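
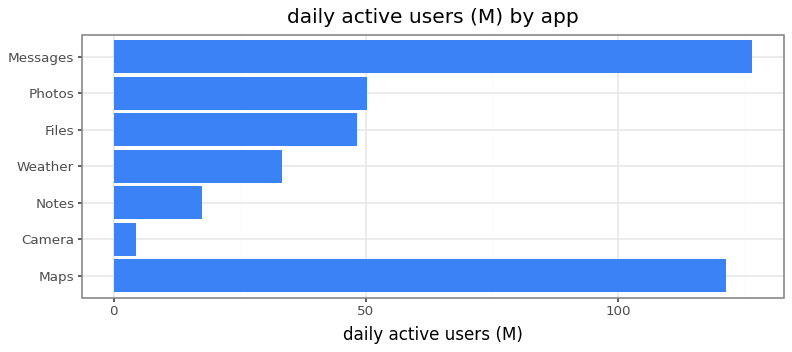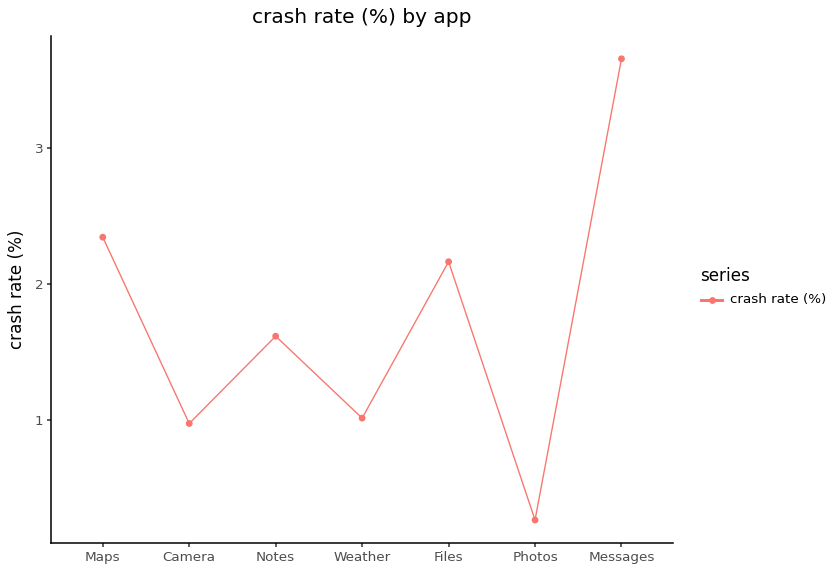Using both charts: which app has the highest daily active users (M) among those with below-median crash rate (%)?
Photos

Chart 2 median crash rate (%) ≈ 1.5; below-median apps: Camera, Weather, Photos. Among those, Photos has the highest daily active users (M) (≈ 60).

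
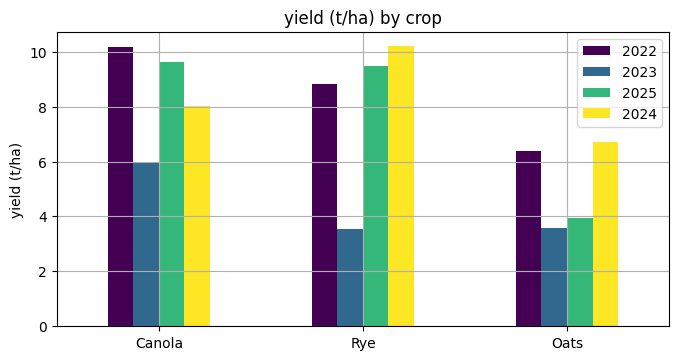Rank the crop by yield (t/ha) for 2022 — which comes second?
Top 3 for 2022: Canola ≈ 10, Rye ≈ 9, Oats ≈ 6.

Rye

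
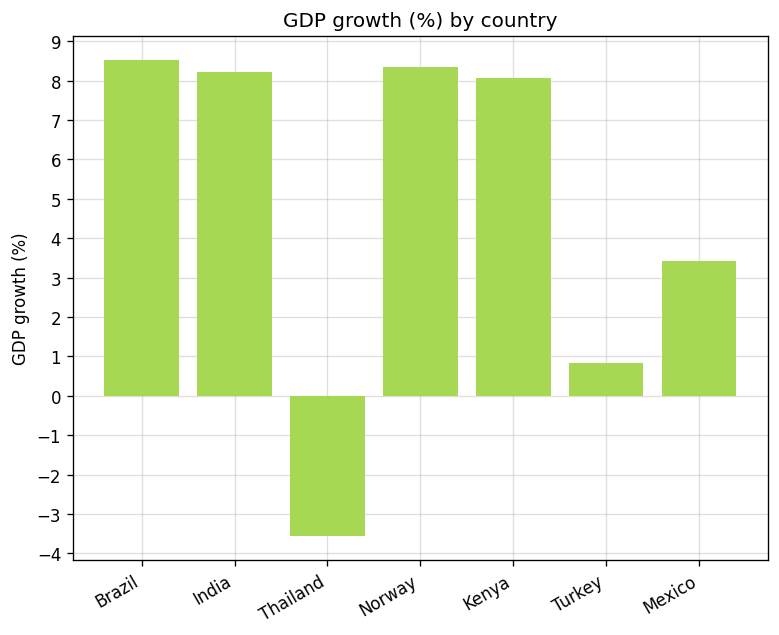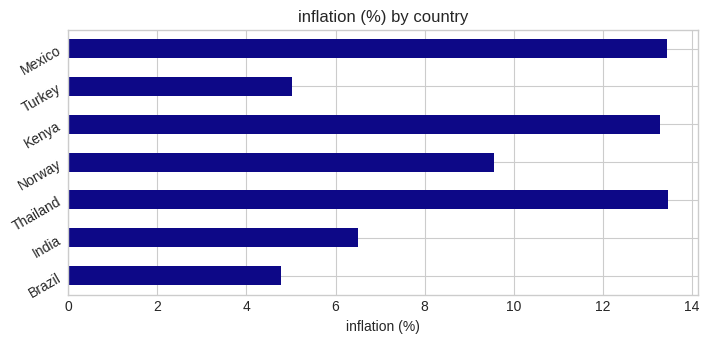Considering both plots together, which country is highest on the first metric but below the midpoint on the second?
Brazil

Chart 2 median inflation (%) ≈ 10; below-median countries: Brazil, India, Turkey. Among those, Brazil has the highest GDP growth (%) (≈ 9).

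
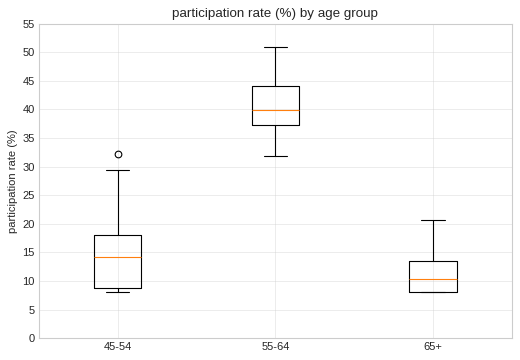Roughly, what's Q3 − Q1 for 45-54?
Q3 ≈ 20, Q1 ≈ 10; IQR ≈ 10.

≈ 10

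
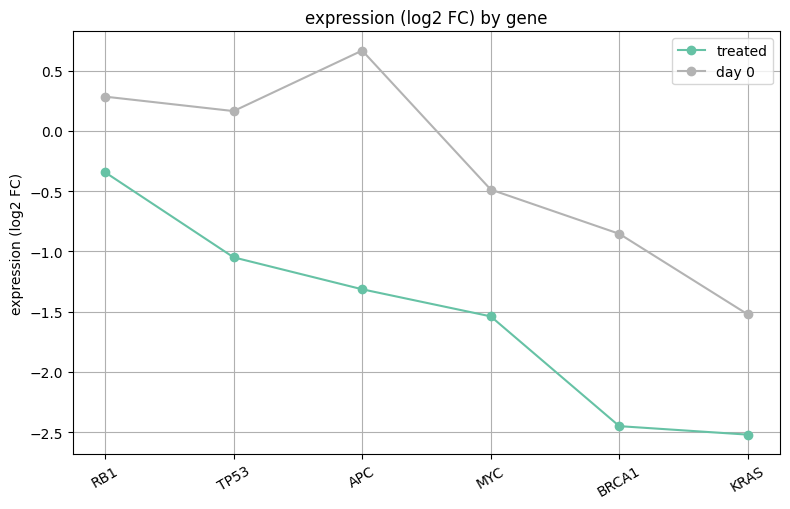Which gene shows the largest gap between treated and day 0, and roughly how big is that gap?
APC: treated ≈ -1.5, day 0 ≈ 0.5 → gap ≈ 2.0. Next-largest (BRCA1) is only ≈ 1.5.

APC, ≈ 2.0 log2 FC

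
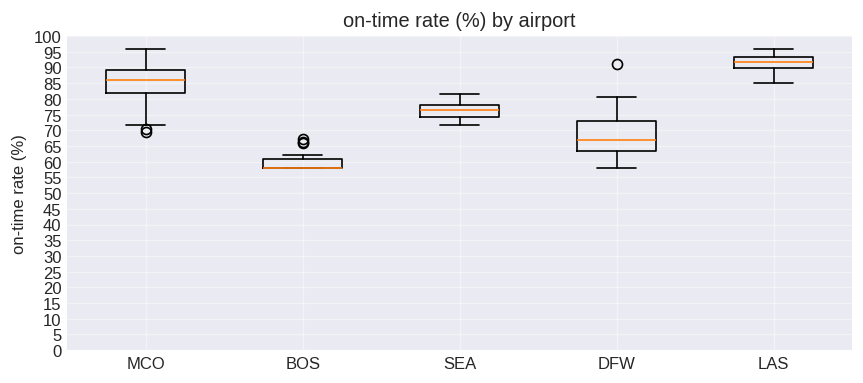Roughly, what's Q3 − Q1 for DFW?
≈ 10

Q3 ≈ 75, Q1 ≈ 65; IQR ≈ 10.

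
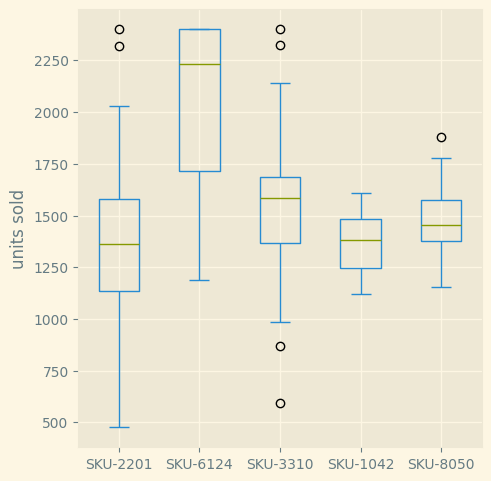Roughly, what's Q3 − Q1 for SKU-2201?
≈ 500

Q3 ≈ 1600, Q1 ≈ 1100; IQR ≈ 500.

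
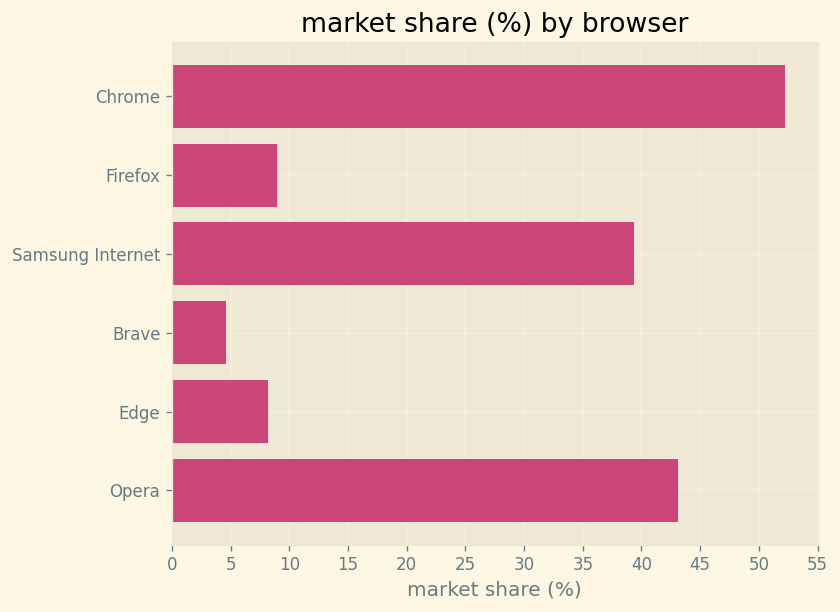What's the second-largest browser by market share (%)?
Top 3: Chrome ≈ 50, Opera ≈ 45, Samsung Internet ≈ 40.

Opera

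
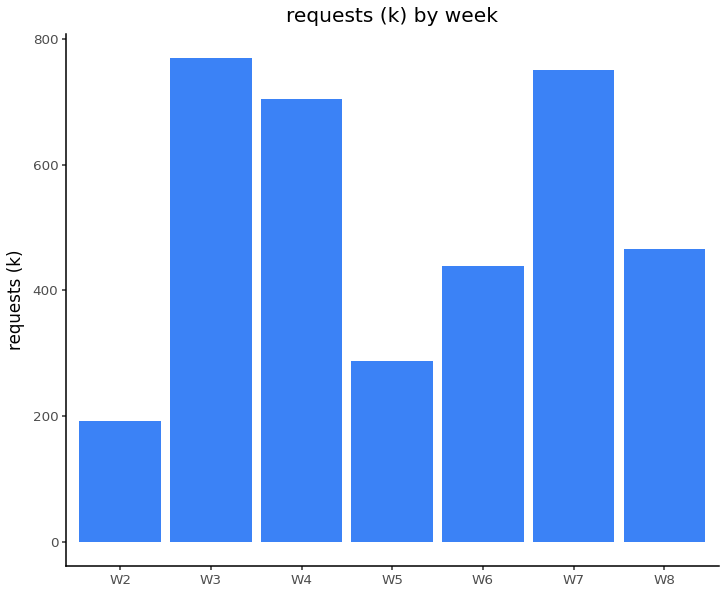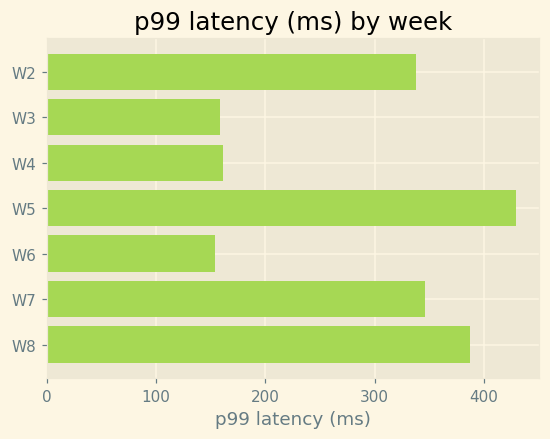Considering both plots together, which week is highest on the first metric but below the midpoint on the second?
W3

Chart 2 median p99 latency (ms) ≈ 350; below-median weeks: W3, W4, W6. Among those, W3 has the highest requests (k) (≈ 800).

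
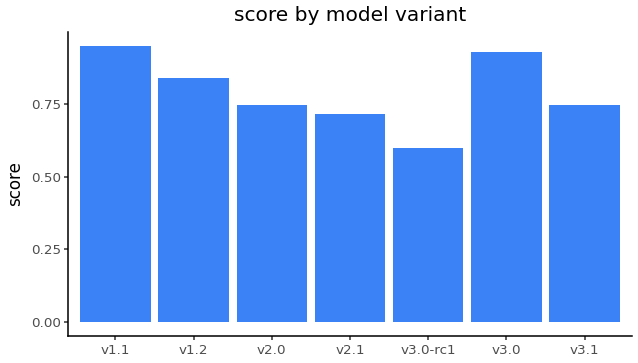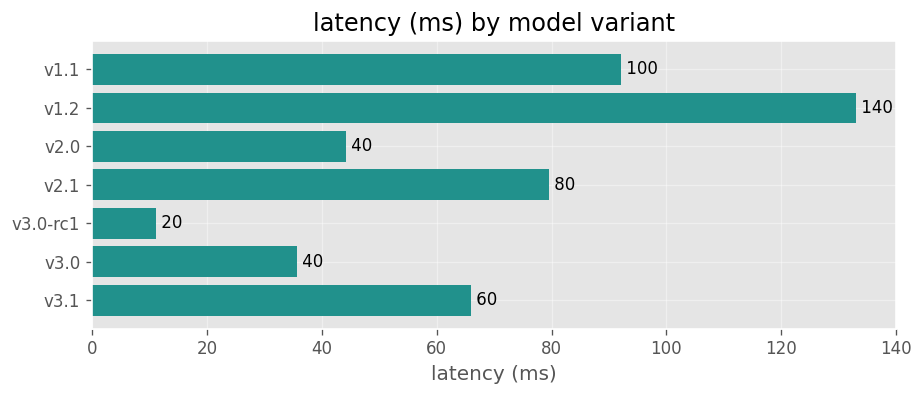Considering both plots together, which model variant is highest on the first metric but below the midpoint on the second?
Chart 2 median latency (ms) ≈ 60; below-median model variants: v2.0, v3.0-rc1, v3.0. Among those, v3.0 has the highest score (≈ 0.9).

v3.0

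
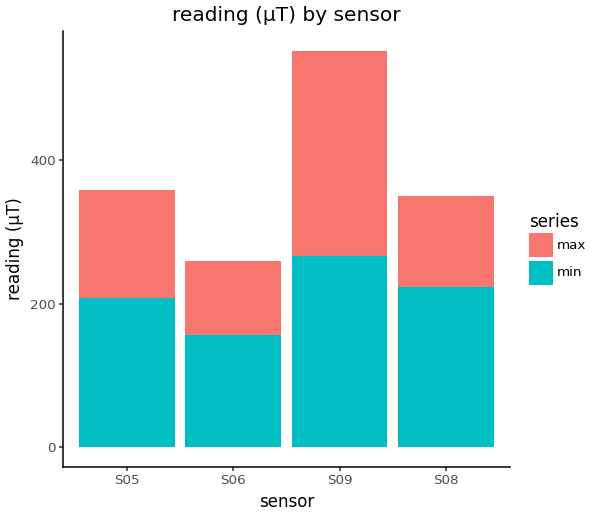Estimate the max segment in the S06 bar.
≈ 100

max top ≈ 250, bottom ≈ 150; segment ≈ 100.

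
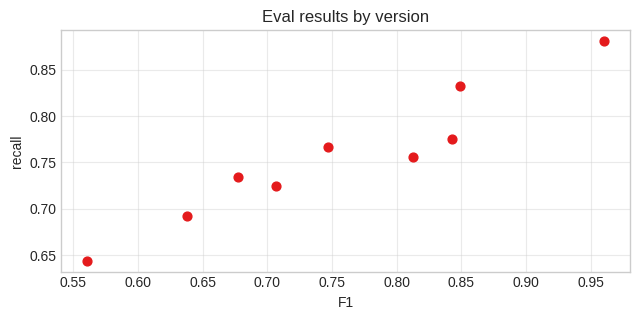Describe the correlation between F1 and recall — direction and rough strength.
Points are positively correlated; strong (|r| ≈ 1.0).

positive, strong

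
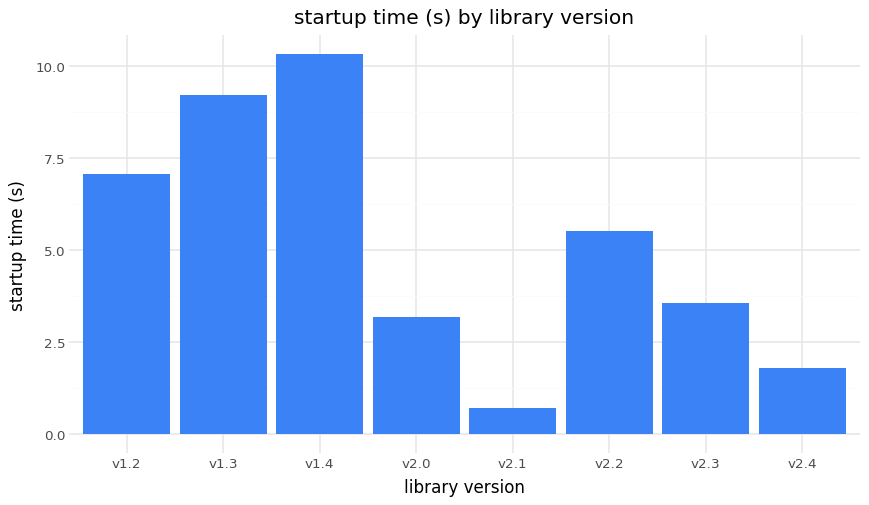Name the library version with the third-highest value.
v1.2

Top 4: v1.4 ≈ 10, v1.3 ≈ 9, v1.2 ≈ 7, v2.2 ≈ 6.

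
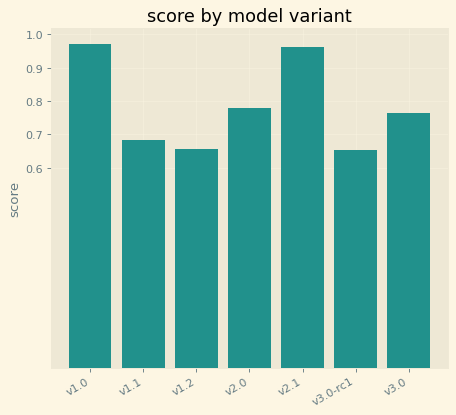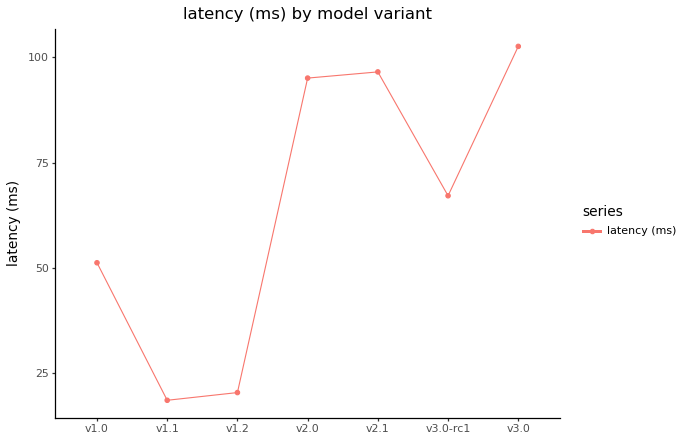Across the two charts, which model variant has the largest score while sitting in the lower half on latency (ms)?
Chart 2 median latency (ms) ≈ 70; below-median model variants: v1.0, v1.1, v1.2. Among those, v1.0 has the highest score (≈ 1).

v1.0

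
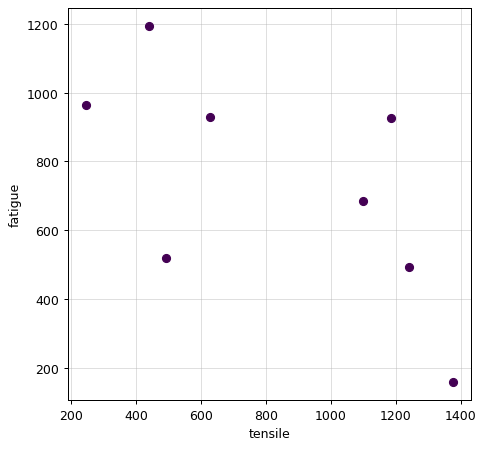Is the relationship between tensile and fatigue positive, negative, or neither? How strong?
negative, moderate

Points are negatively correlated; moderate (|r| ≈ 0.6).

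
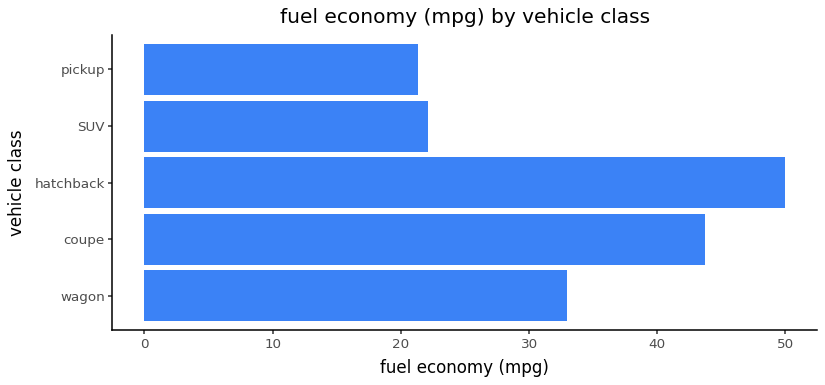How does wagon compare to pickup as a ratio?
≈ 1.75×

wagon ≈ 35, pickup ≈ 20; 35/20 ≈ 1.75.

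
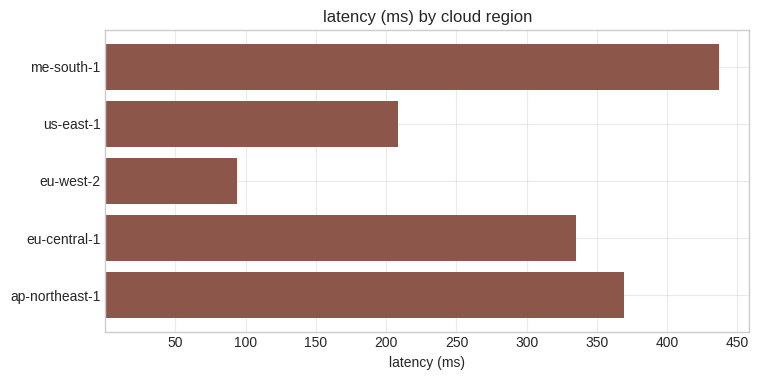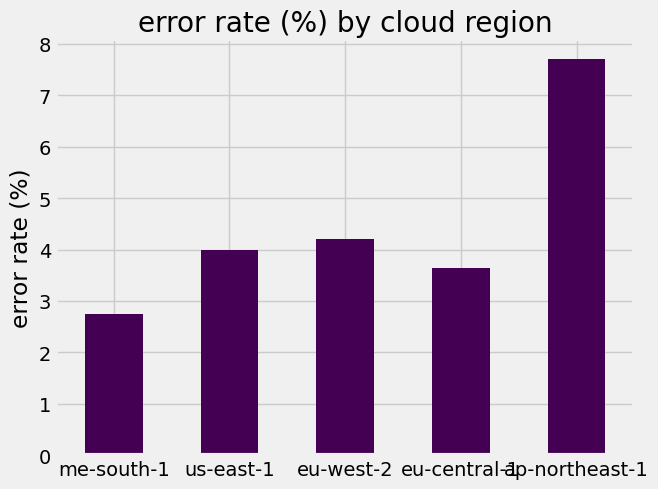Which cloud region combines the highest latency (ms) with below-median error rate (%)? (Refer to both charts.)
Chart 2 median error rate (%) ≈ 4; below-median cloud regions: me-south-1, eu-central-1. Among those, me-south-1 has the highest latency (ms) (≈ 450).

me-south-1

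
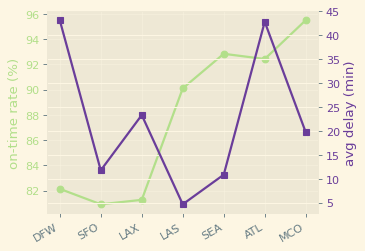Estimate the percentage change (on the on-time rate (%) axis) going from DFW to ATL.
DFW ≈ 82, ATL ≈ 92; (92 − 82) / 82 ≈ +12.2%.

≈ +12.2%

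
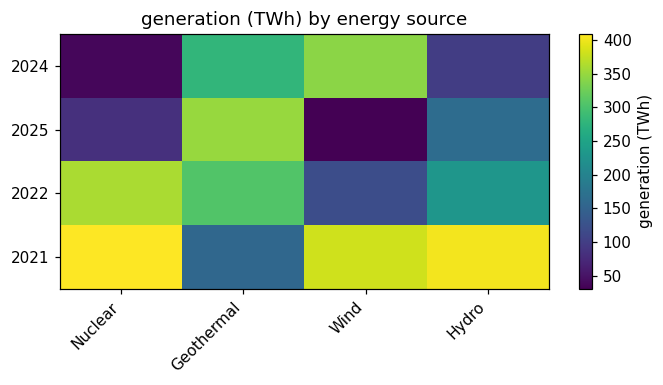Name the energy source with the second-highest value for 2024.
Geothermal

Top 3 for 2024: Wind ≈ 350, Geothermal ≈ 300, Hydro ≈ 100.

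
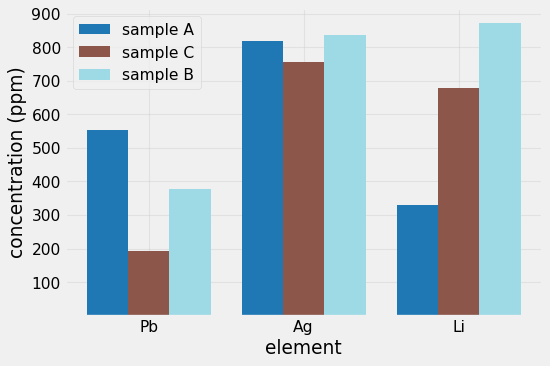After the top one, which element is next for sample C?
Top 3 for sample C: Ag ≈ 800, Li ≈ 700, Pb ≈ 200.

Li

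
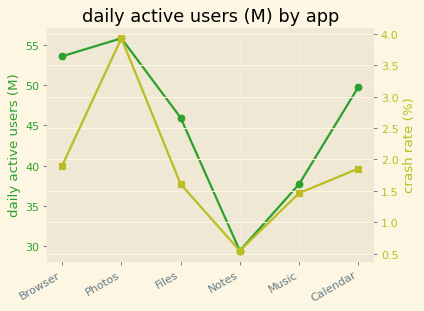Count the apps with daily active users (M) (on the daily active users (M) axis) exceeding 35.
5

Above 35: Browser, Photos, Files, Music, Calendar.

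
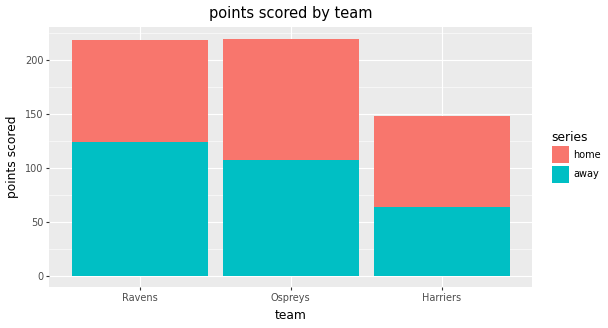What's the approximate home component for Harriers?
≈ 80

home top ≈ 140, bottom ≈ 60; segment ≈ 80.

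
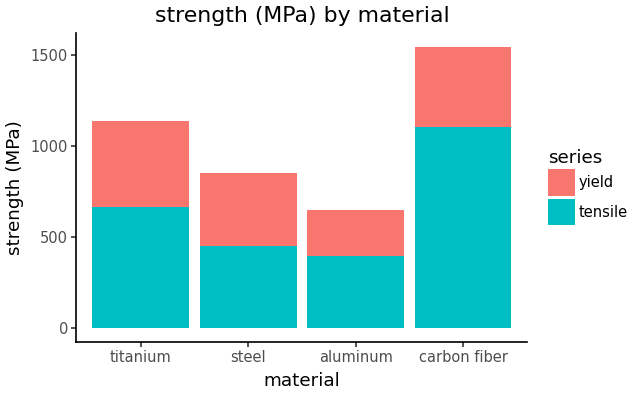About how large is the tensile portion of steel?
≈ 400

tensile top ≈ 400, bottom ≈ 0; segment ≈ 400.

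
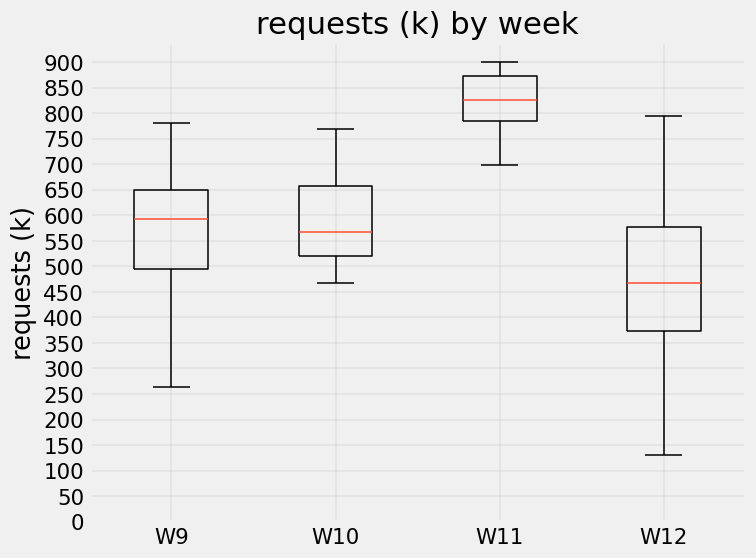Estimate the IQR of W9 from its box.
Q3 ≈ 650, Q1 ≈ 500; IQR ≈ 150.

≈ 150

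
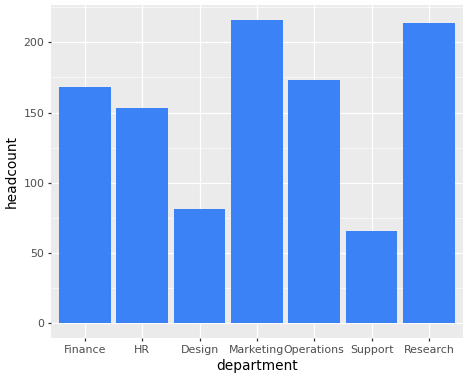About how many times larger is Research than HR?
Research ≈ 220, HR ≈ 160; 220/160 ≈ 1.38.

≈ 1.38×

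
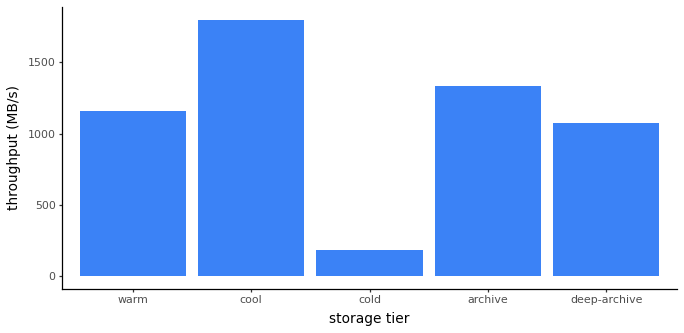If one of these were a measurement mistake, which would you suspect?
cold ≈ 200; the rest sit between ≈ 1000 and ≈ 1800.

cold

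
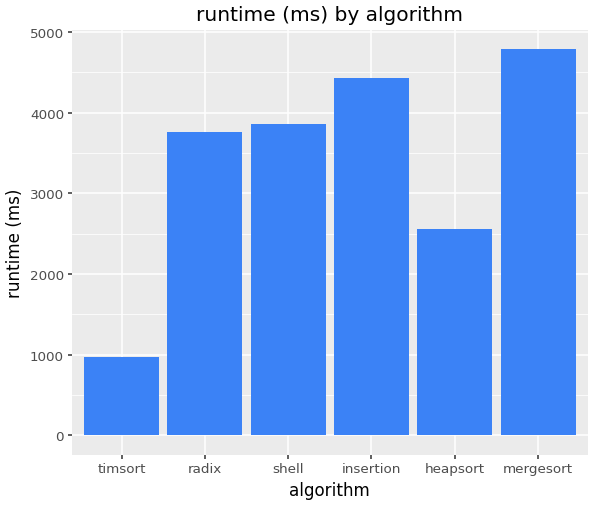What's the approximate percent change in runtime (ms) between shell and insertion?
≈ +12.5%

shell ≈ 4000, insertion ≈ 4500; (4500 − 4000) / 4000 ≈ +12.5%.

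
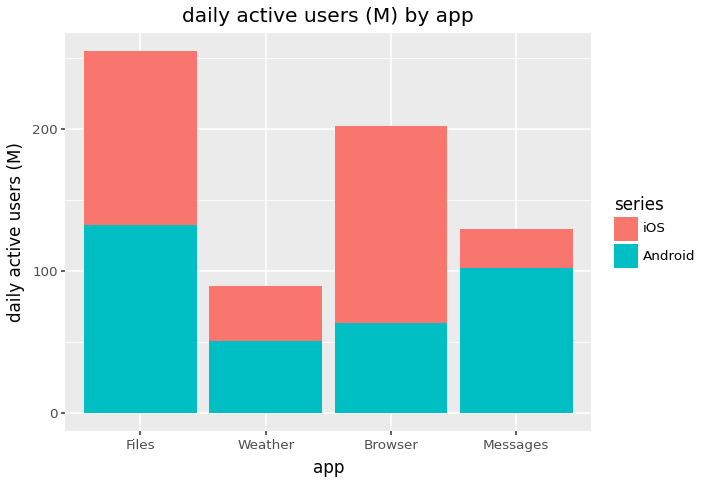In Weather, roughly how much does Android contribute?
Android top ≈ 50, bottom ≈ 0; segment ≈ 50.

≈ 50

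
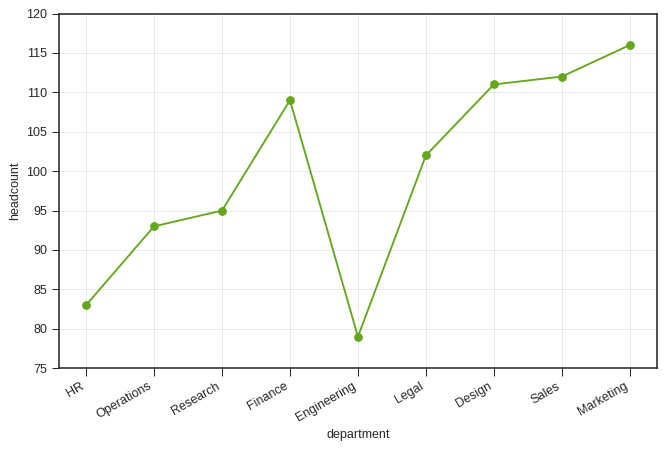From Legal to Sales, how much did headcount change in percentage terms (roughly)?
≈ +10%

Legal ≈ 100, Sales ≈ 110; (110 − 100) / 100 ≈ +10%.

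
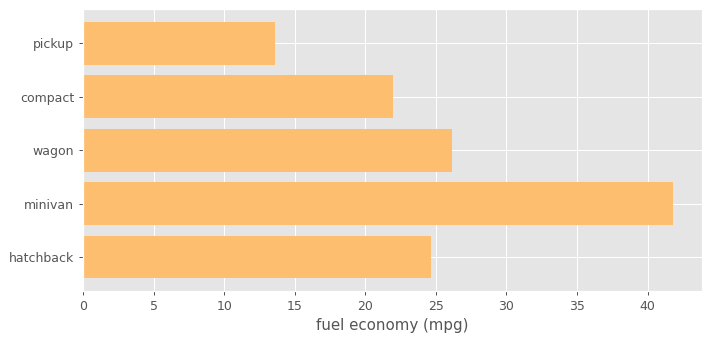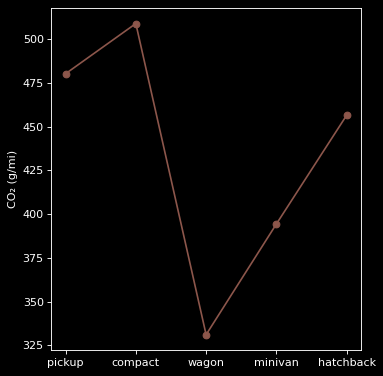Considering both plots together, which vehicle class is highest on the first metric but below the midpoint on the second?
Chart 2 median CO₂ (g/mi) ≈ 450; below-median vehicle classes: wagon, minivan. Among those, minivan has the highest fuel economy (mpg) (≈ 40).

minivan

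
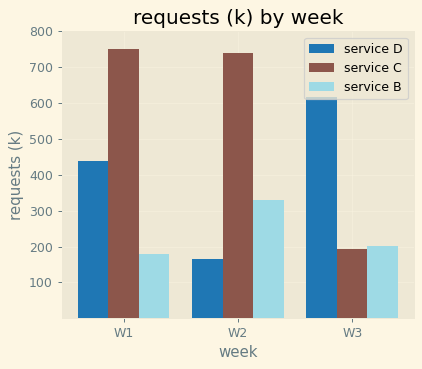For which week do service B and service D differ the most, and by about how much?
W3: service B ≈ 200, service D ≈ 600 → gap ≈ 400. Next-largest (W1) is only ≈ 200.

W3, ≈ 400 k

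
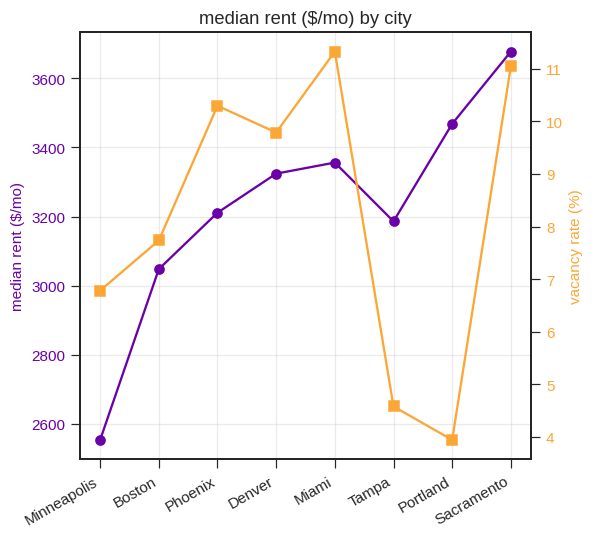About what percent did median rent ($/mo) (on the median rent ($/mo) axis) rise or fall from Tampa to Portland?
Tampa ≈ 3200, Portland ≈ 3500; (3500 − 3200) / 3200 ≈ +9.4%.

≈ +9.4%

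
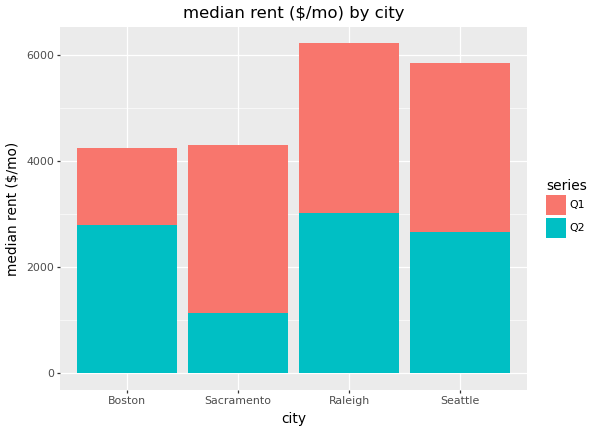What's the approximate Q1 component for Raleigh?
Q1 top ≈ 6000, bottom ≈ 3000; segment ≈ 3000.

≈ 3000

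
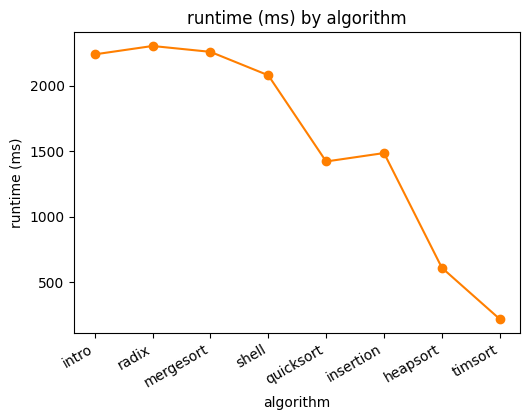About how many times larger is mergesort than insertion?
mergesort ≈ 2200, insertion ≈ 1400; 2200/1400 ≈ 1.57.

≈ 1.57×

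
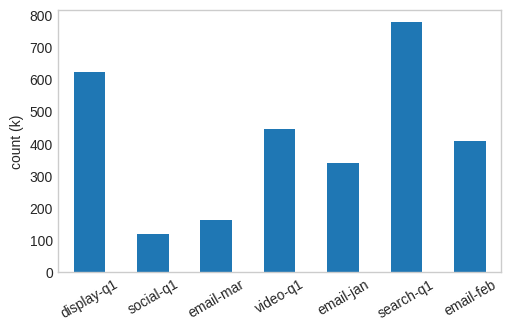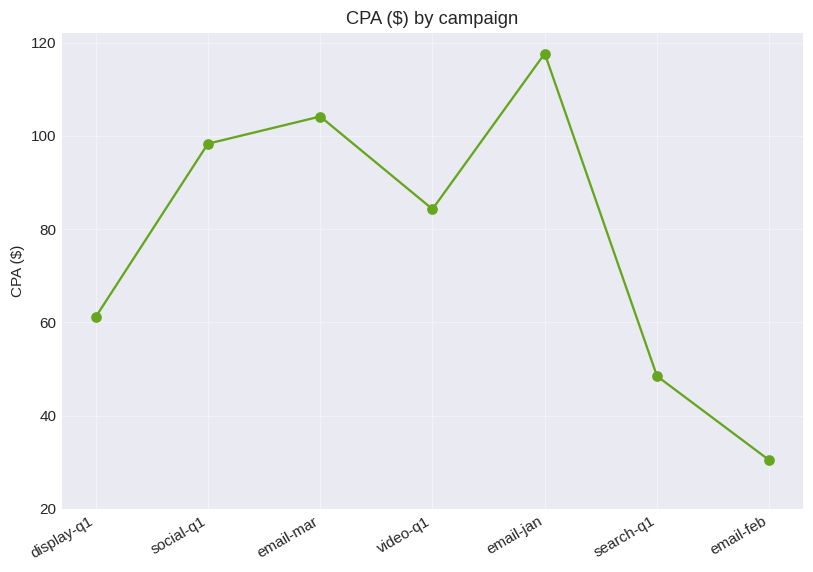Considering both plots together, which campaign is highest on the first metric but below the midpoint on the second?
Chart 2 median CPA ($) ≈ 80; below-median campaigns: display-q1, search-q1, email-feb. Among those, search-q1 has the highest count (k) (≈ 800).

search-q1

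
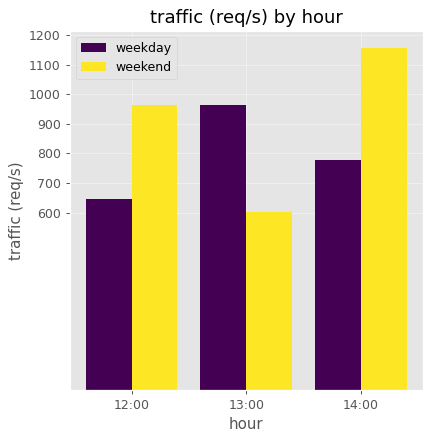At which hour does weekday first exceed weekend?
13:00

12:00: weekday ≈ 600 vs weekend ≈ 1000 (not yet); 13:00: weekday ≈ 1000 vs weekend ≈ 600 (first crossover).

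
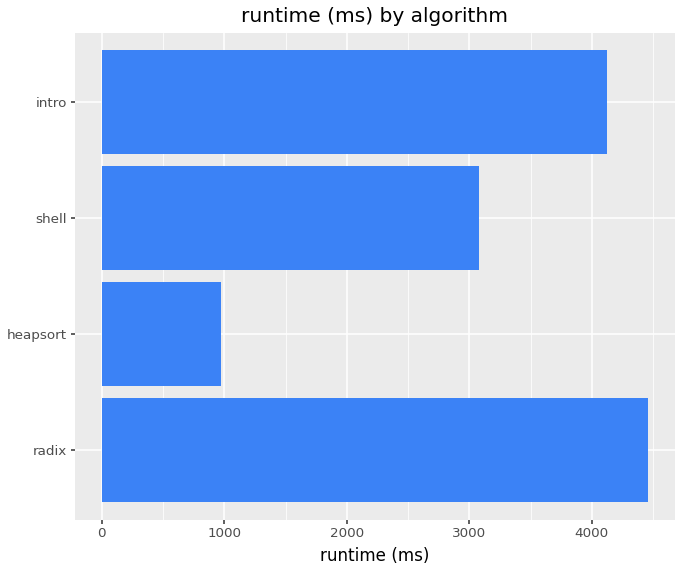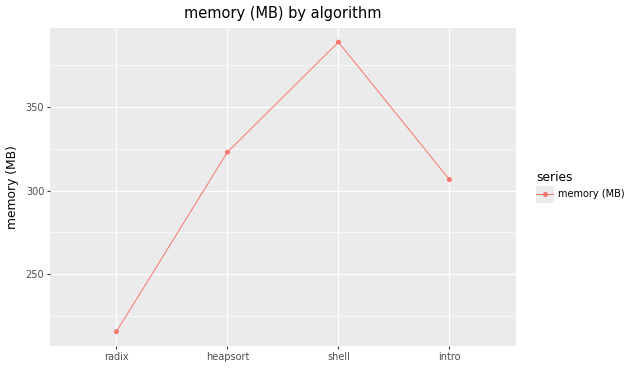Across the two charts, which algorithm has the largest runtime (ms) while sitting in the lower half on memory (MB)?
radix

Chart 2 median memory (MB) ≈ 300; below-median algorithms: radix, intro. Among those, radix has the highest runtime (ms) (≈ 4500).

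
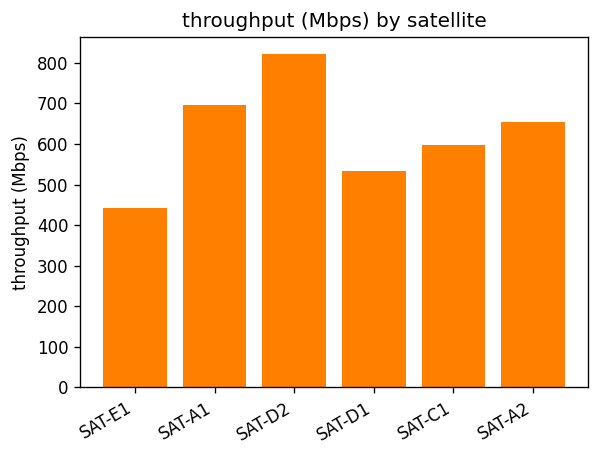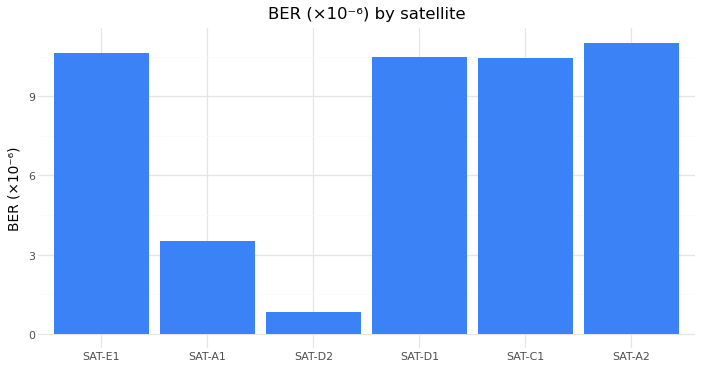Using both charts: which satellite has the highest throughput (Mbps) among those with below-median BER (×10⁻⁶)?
Chart 2 median BER (×10⁻⁶) ≈ 10; below-median satellites: SAT-A1, SAT-D2, SAT-C1. Among those, SAT-D2 has the highest throughput (Mbps) (≈ 800).

SAT-D2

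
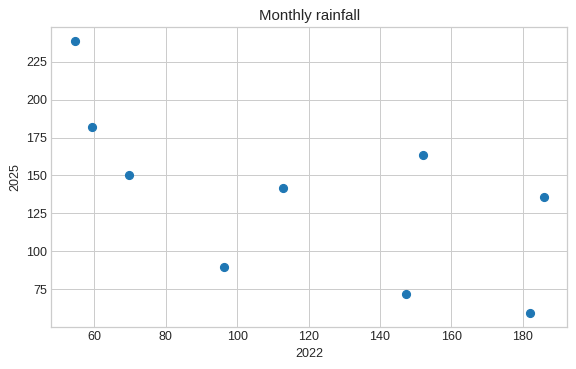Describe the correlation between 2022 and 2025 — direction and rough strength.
negative, moderate

Points are negatively correlated; moderate (|r| ≈ 0.6).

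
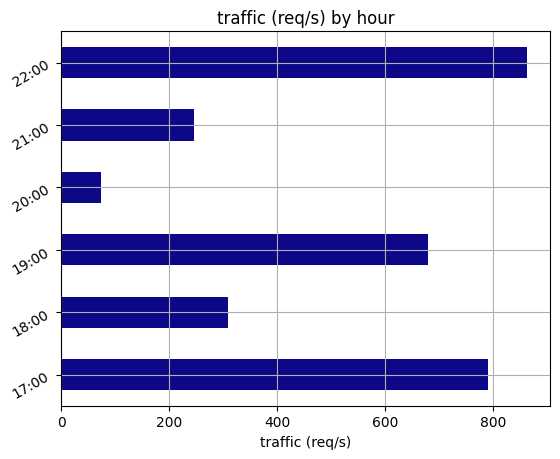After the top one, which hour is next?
Top 3: 22:00 ≈ 900, 17:00 ≈ 800, 19:00 ≈ 700.

17:00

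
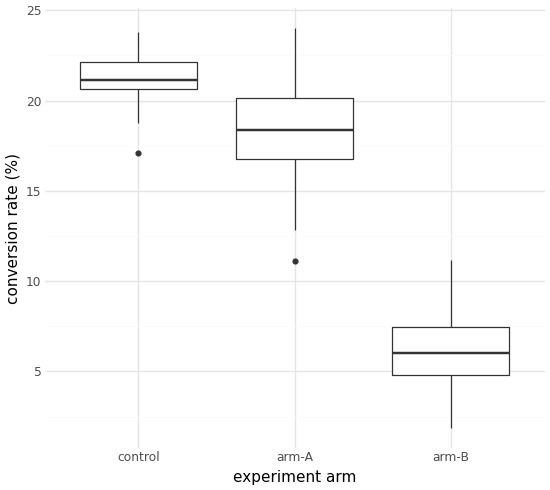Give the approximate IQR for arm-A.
≈ 4

Q3 ≈ 20, Q1 ≈ 16; IQR ≈ 4.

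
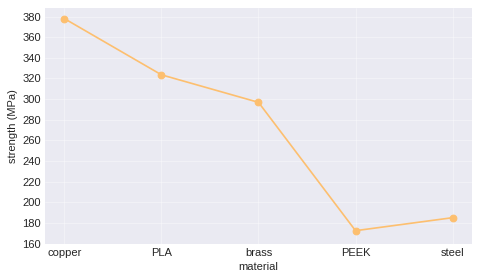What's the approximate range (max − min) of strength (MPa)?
Max copper ≈ 380, min PEEK ≈ 180; range ≈ 200.

≈ 200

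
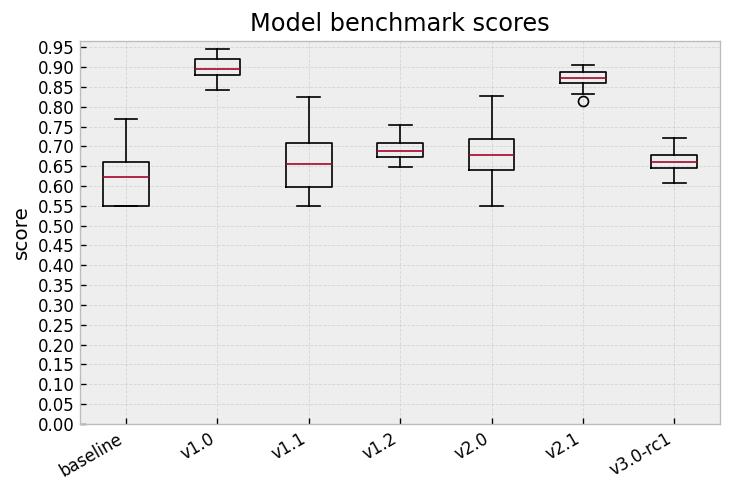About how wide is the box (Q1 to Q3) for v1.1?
≈ 0.10

Q3 ≈ 0.70, Q1 ≈ 0.60; IQR ≈ 0.10.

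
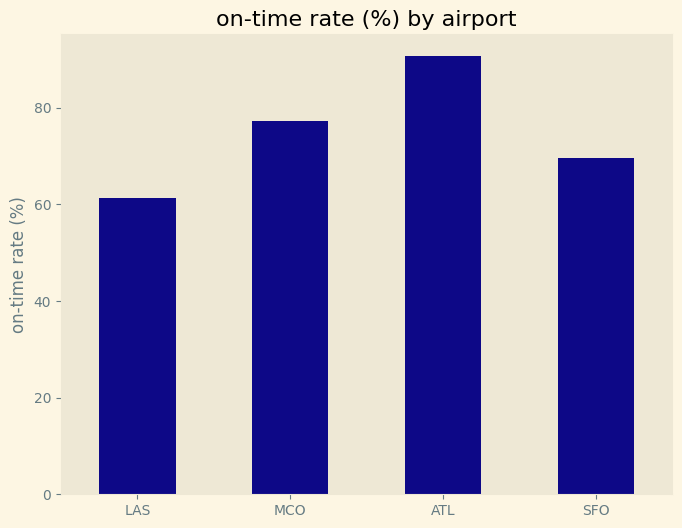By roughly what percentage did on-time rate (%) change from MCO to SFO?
MCO ≈ 80, SFO ≈ 70; (70 − 80) / 80 ≈ -12.5%.

≈ -12.5%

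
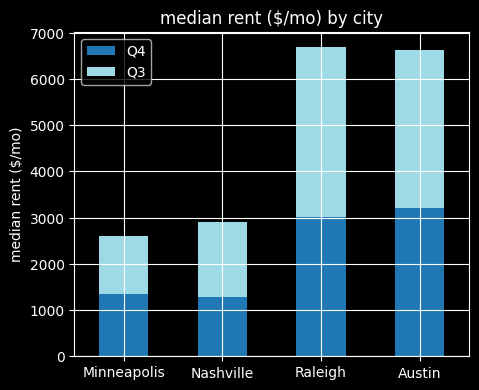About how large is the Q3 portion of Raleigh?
Q3 top ≈ 7000, bottom ≈ 3000; segment ≈ 4000.

≈ 4000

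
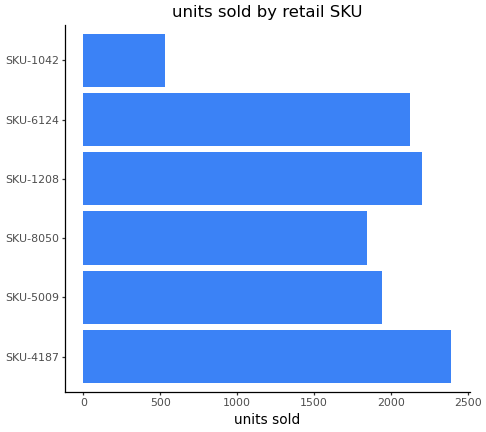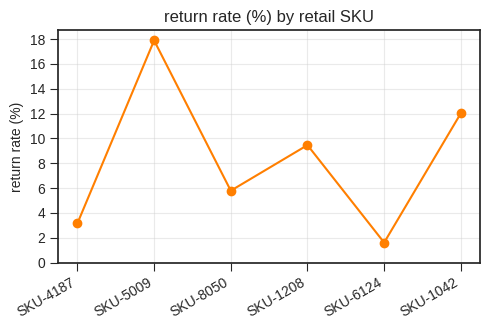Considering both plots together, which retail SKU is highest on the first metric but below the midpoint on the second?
Chart 2 median return rate (%) ≈ 8; below-median retail SKUs: SKU-4187, SKU-8050, SKU-6124. Among those, SKU-4187 has the highest units sold (≈ 2500).

SKU-4187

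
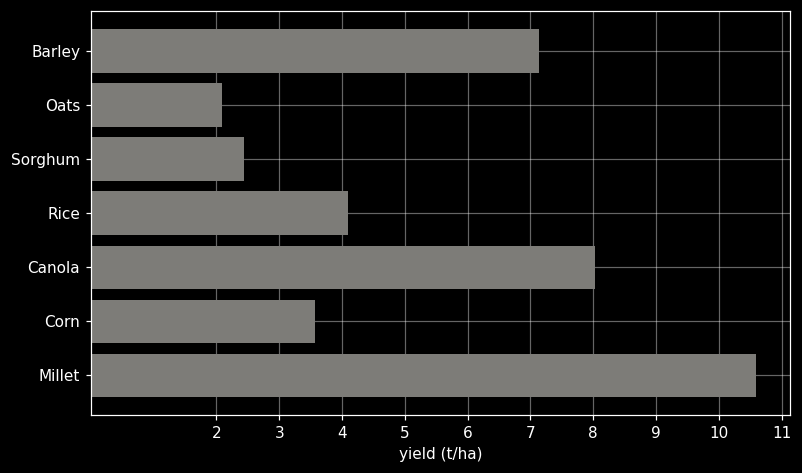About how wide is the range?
Max Millet ≈ 11, min Oats ≈ 2; range ≈ 9.

≈ 9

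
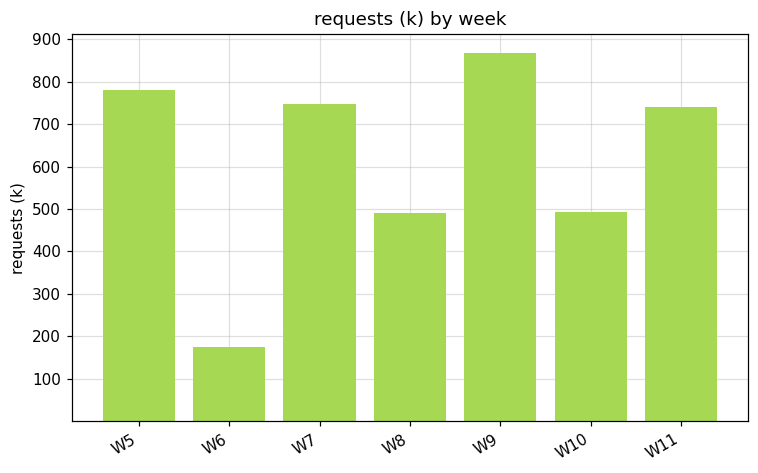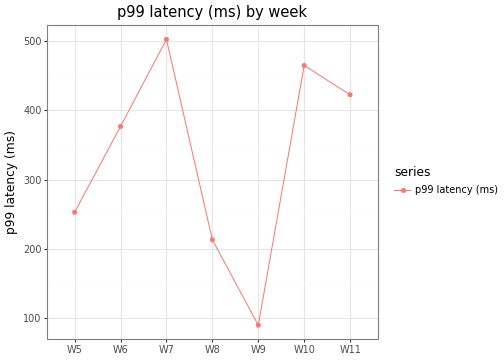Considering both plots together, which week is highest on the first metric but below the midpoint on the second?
W9

Chart 2 median p99 latency (ms) ≈ 400; below-median weeks: W5, W8, W9. Among those, W9 has the highest requests (k) (≈ 900).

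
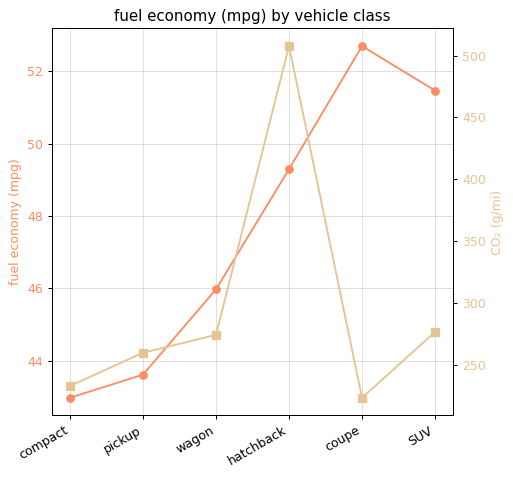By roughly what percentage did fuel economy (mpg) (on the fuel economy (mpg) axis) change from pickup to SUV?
≈ +15.9%

pickup ≈ 44, SUV ≈ 51; (51 − 44) / 44 ≈ +15.9%.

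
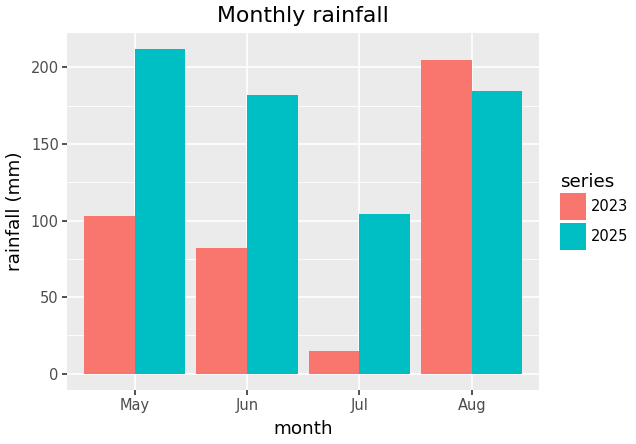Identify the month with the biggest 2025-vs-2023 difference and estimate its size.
May, ≈ 120 mm

May: 2025 ≈ 220, 2023 ≈ 100 → gap ≈ 120. Next-largest (Jun) is only ≈ 100.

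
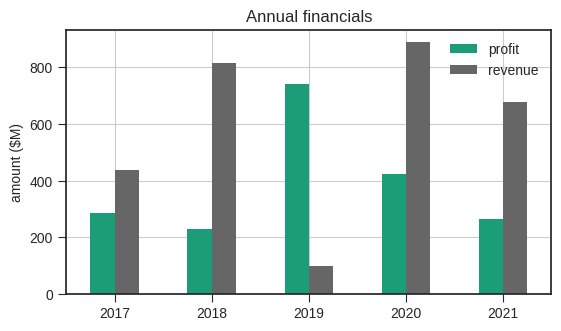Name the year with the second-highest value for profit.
Top 3 for profit: 2019 ≈ 700, 2020 ≈ 400, 2017 ≈ 300.

2020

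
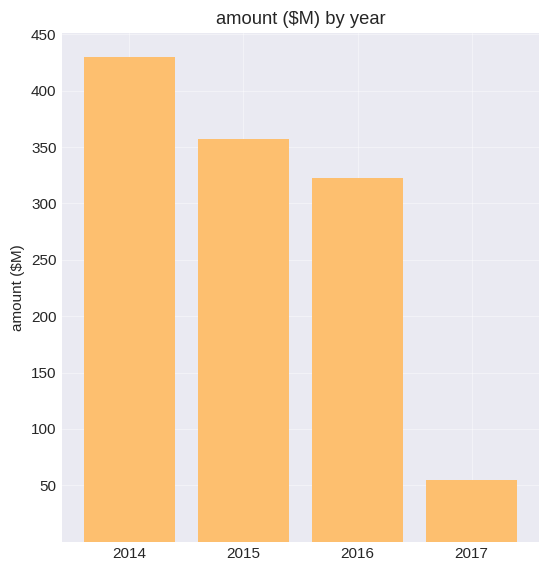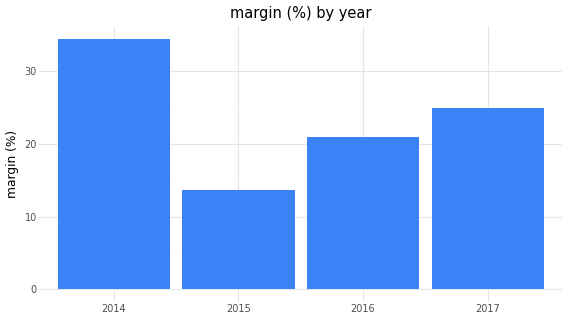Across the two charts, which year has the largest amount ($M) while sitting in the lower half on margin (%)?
Chart 2 median margin (%) ≈ 25; below-median years: 2015, 2016. Among those, 2015 has the highest amount ($M) (≈ 350).

2015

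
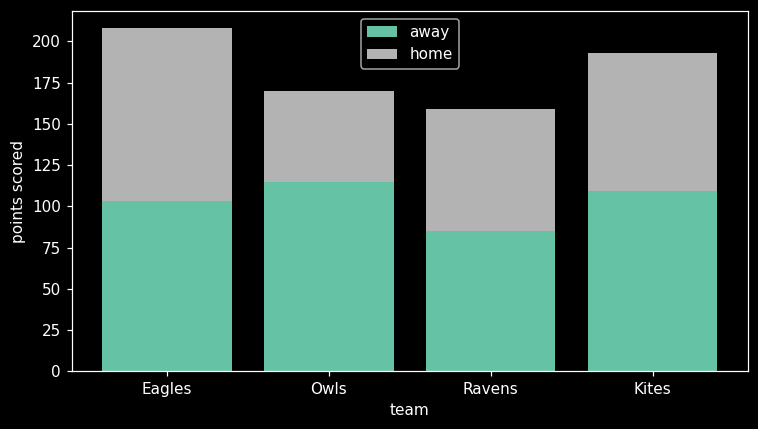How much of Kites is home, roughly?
home top ≈ 200, bottom ≈ 100; segment ≈ 100.

≈ 100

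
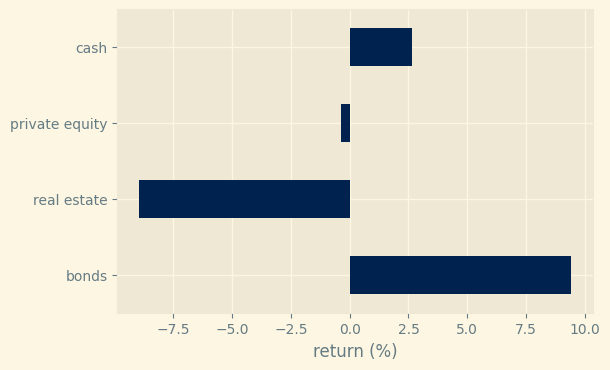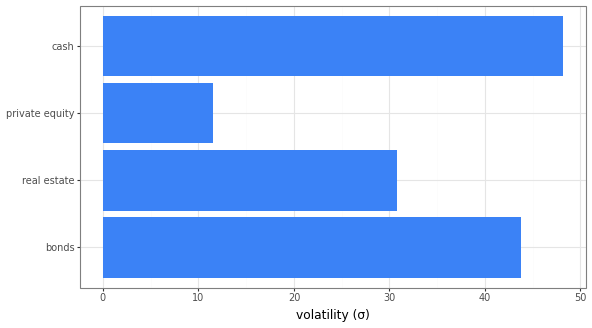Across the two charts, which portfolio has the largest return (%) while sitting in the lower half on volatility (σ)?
Chart 2 median volatility (σ) ≈ 35; below-median portfolios: real estate, private equity. Among those, private equity has the highest return (%) (≈ 0).

private equity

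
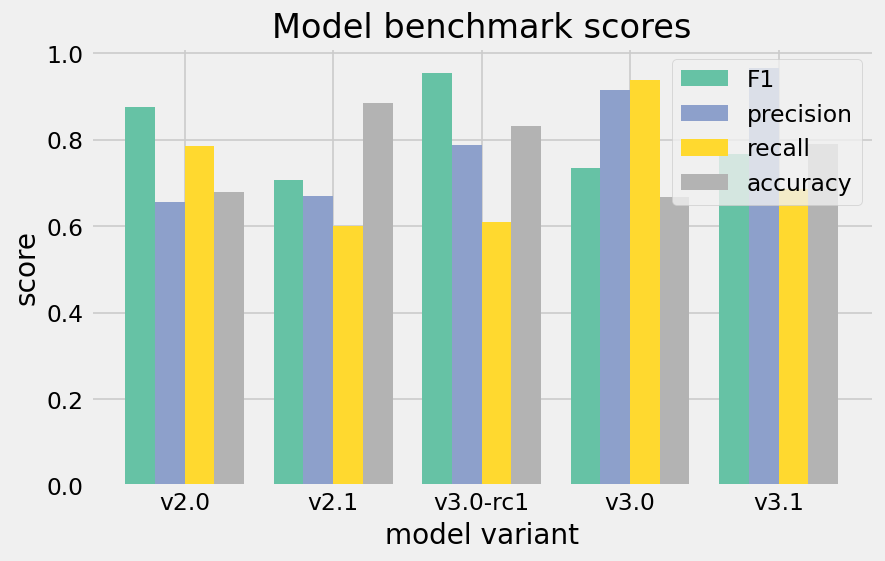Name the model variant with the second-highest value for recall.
Top 3 for recall: v3.0 ≈ 0.9, v2.0 ≈ 0.8, v3.1 ≈ 0.7.

v2.0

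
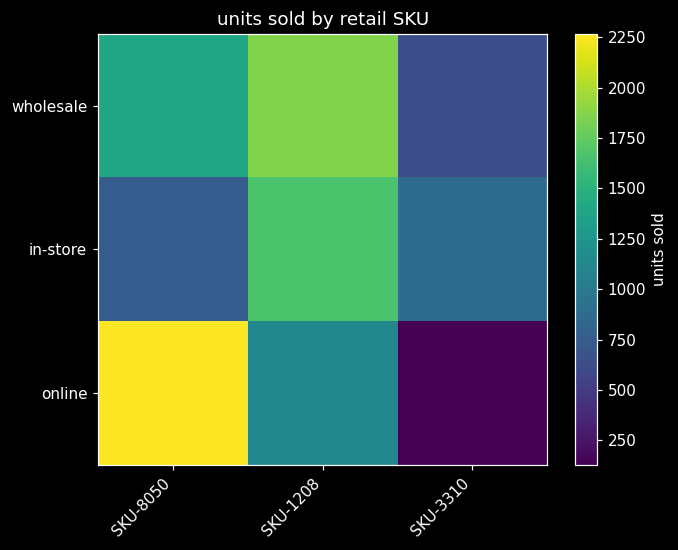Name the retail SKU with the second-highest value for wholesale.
SKU-8050

Top 3 for wholesale: SKU-1208 ≈ 1800, SKU-8050 ≈ 1400, SKU-3310 ≈ 600.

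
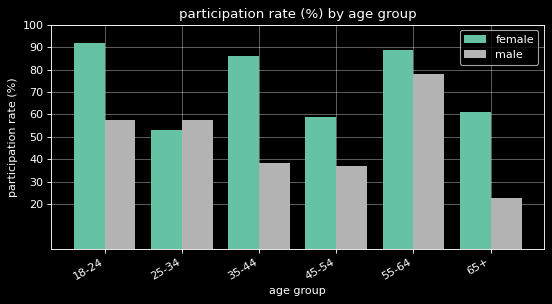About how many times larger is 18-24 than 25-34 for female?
18-24 ≈ 90, 25-34 ≈ 50; 90/50 ≈ 1.8.

≈ 1.8×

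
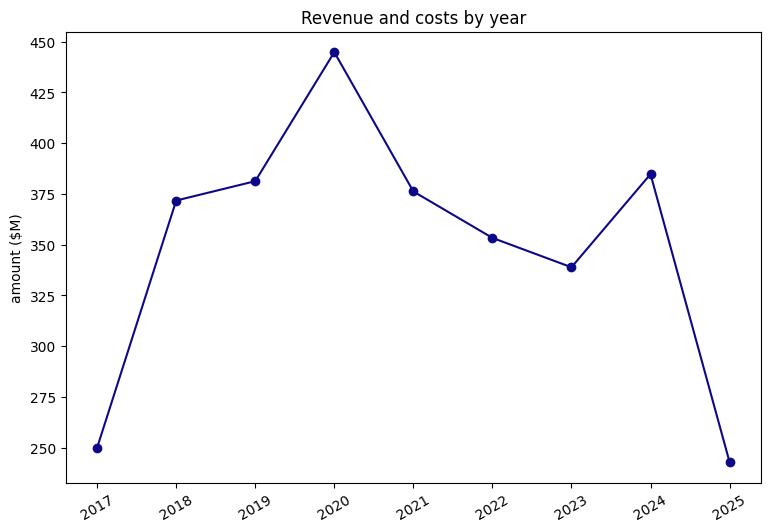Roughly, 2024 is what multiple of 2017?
2024 ≈ 380, 2017 ≈ 240; 380/240 ≈ 1.58.

≈ 1.58×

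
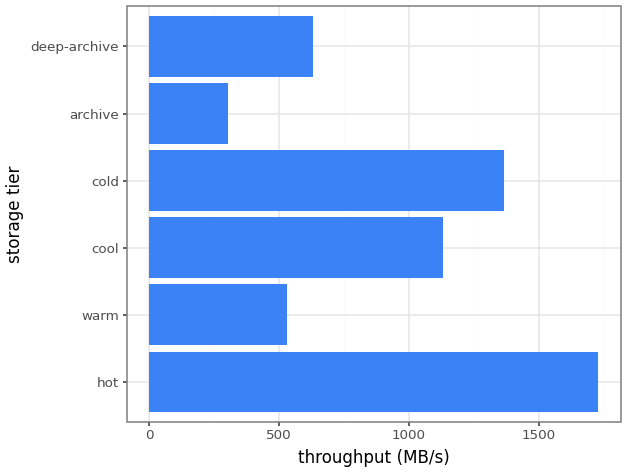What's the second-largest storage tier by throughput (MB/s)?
Top 3: hot ≈ 1800, cold ≈ 1400, cool ≈ 1200.

cold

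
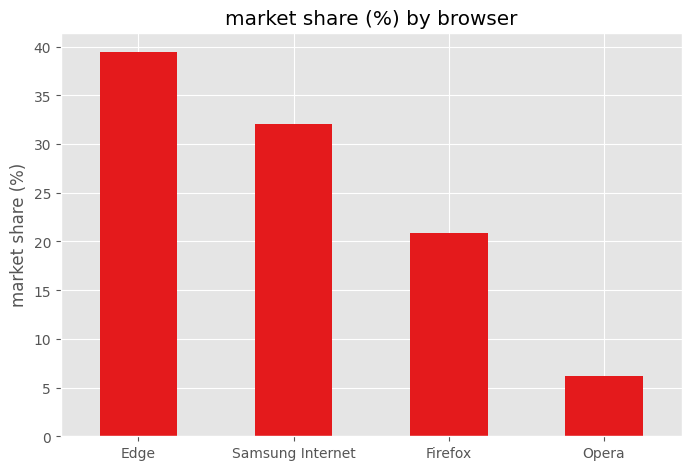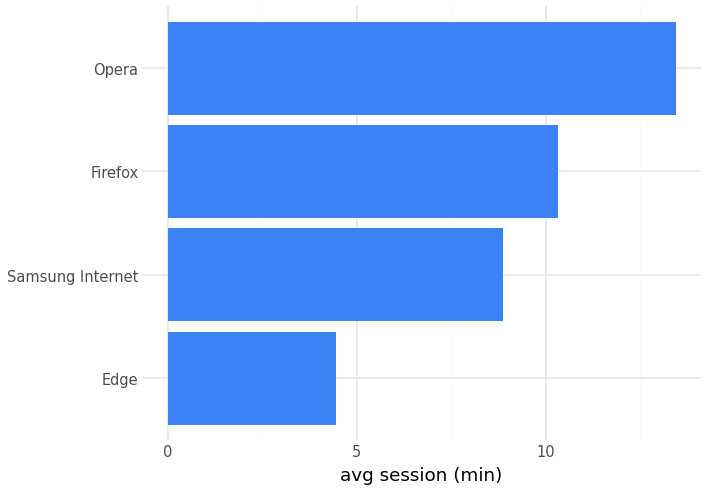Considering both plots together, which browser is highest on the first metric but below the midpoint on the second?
Chart 2 median avg session (min) ≈ 10; below-median browsers: Edge, Samsung Internet. Among those, Edge has the highest market share (%) (≈ 40).

Edge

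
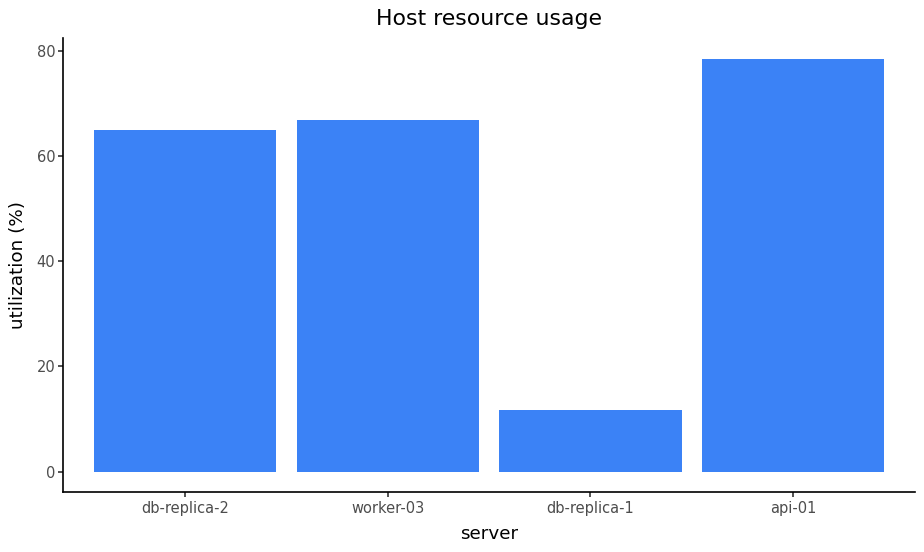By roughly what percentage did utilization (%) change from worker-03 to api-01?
worker-03 ≈ 70, api-01 ≈ 80; (80 − 70) / 70 ≈ +14.3%.

≈ +14.3%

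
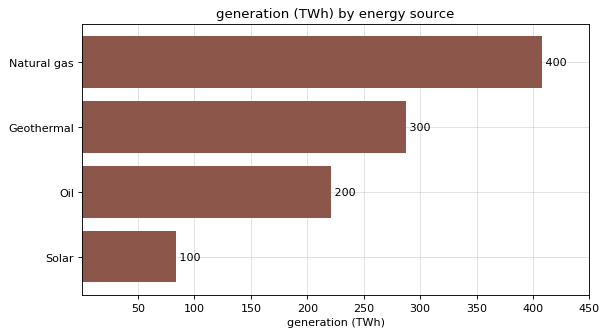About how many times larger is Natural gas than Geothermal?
≈ 1.33×

Natural gas ≈ 400, Geothermal ≈ 300; 400/300 ≈ 1.33.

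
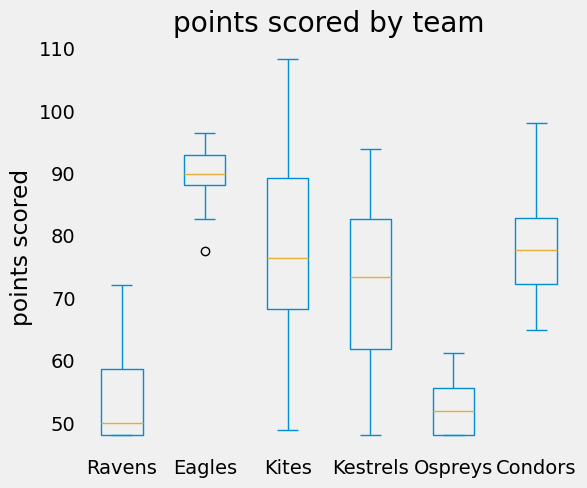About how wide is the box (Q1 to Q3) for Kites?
≈ 20

Q3 ≈ 90, Q1 ≈ 70; IQR ≈ 20.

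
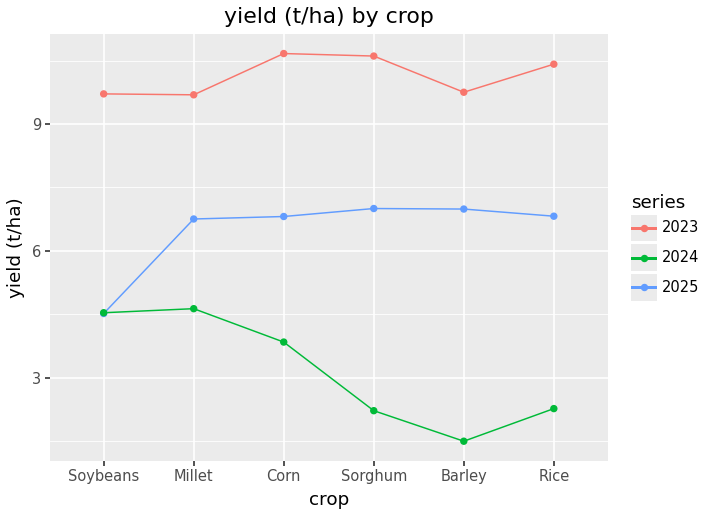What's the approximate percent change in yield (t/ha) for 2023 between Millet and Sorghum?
≈ +10%

Millet ≈ 10, Sorghum ≈ 11; (11 − 10) / 10 ≈ +10%.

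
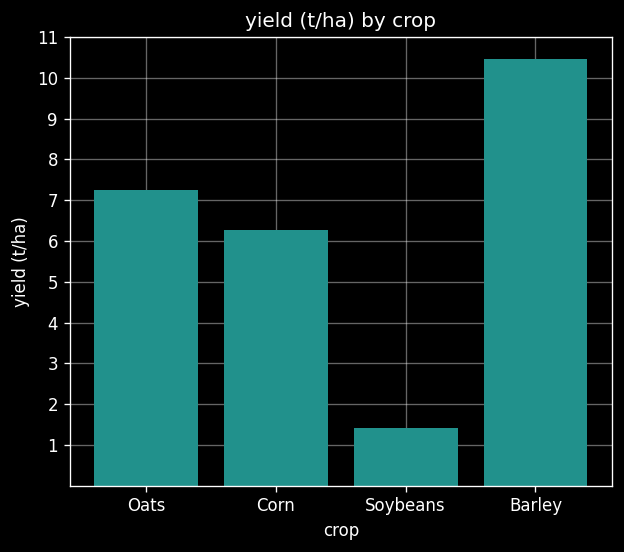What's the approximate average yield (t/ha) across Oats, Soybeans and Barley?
(7 + 1 + 10) / 3 ≈ 6.

≈ 6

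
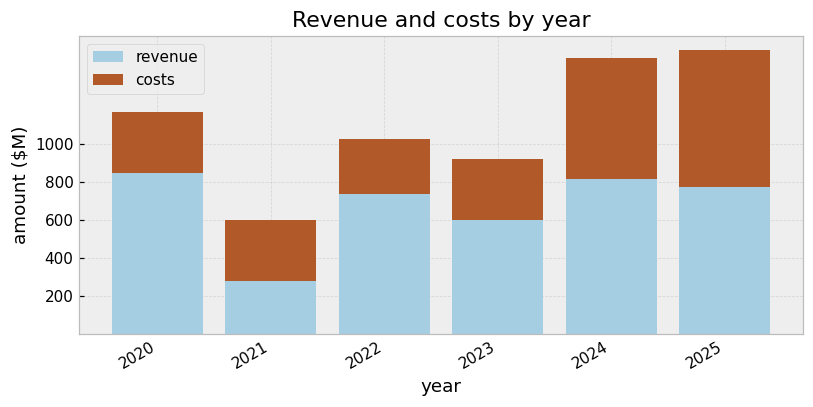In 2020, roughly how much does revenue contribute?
≈ 800

revenue top ≈ 800, bottom ≈ 0; segment ≈ 800.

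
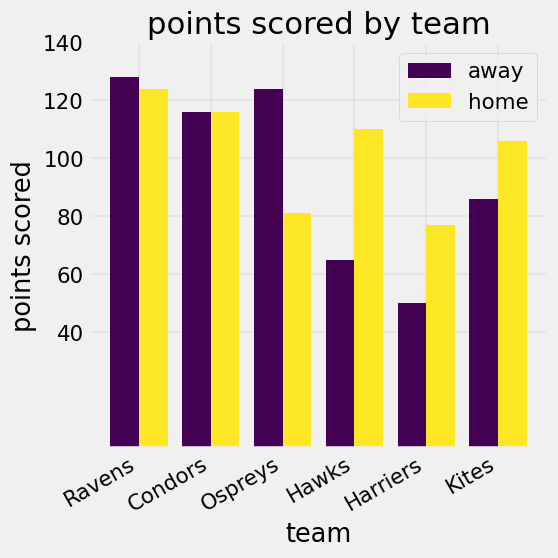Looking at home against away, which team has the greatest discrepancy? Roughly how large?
Hawks, ≈ 60

Hawks: home ≈ 120, away ≈ 60 → gap ≈ 60. Next-largest (Ospreys) is only ≈ 40.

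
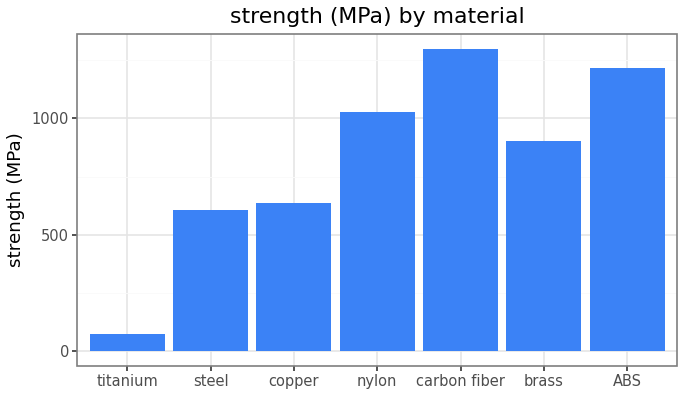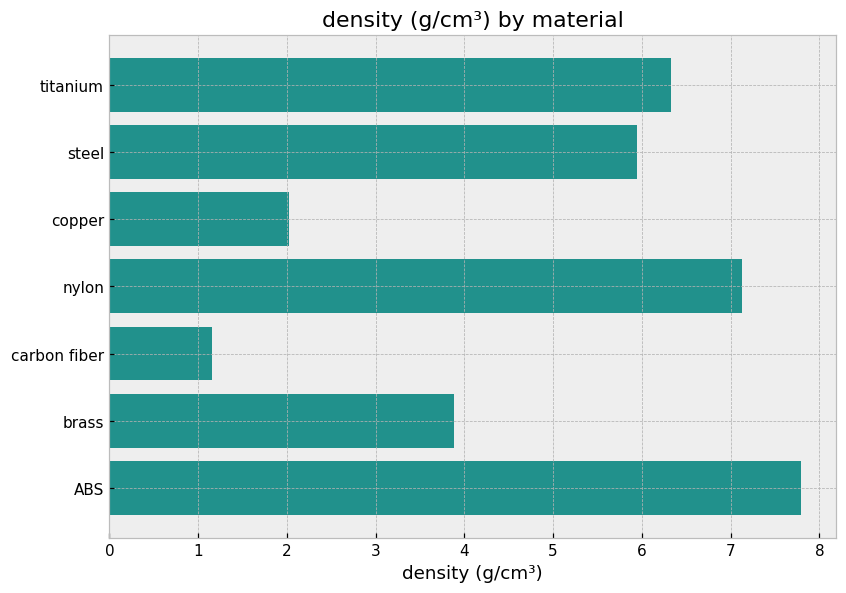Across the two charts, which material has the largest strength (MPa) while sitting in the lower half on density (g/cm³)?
Chart 2 median density (g/cm³) ≈ 6; below-median materials: copper, carbon fiber, brass. Among those, carbon fiber has the highest strength (MPa) (≈ 1200).

carbon fiber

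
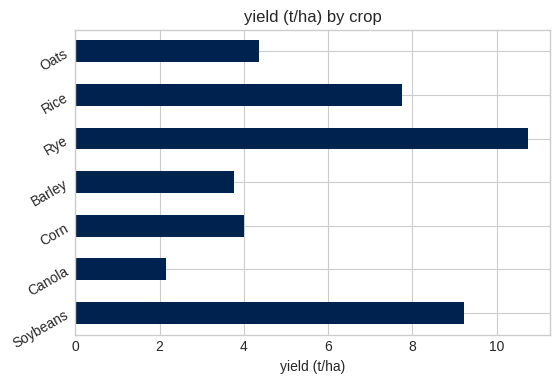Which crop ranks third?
Rice

Top 4: Rye ≈ 11, Soybeans ≈ 9, Rice ≈ 8, Oats ≈ 4.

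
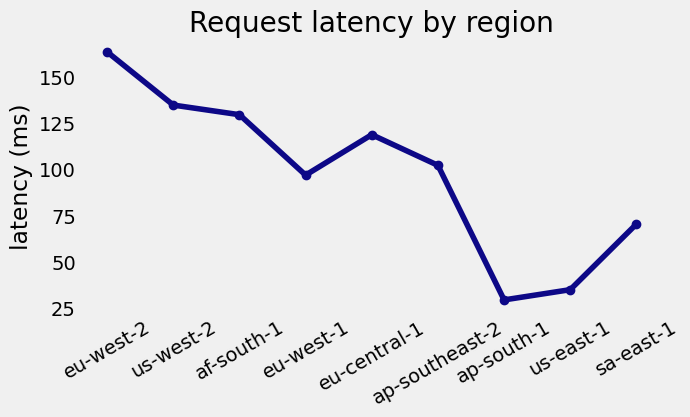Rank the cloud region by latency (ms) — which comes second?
Top 3: eu-west-2 ≈ 160, us-west-2 ≈ 140, af-south-1 ≈ 120.

us-west-2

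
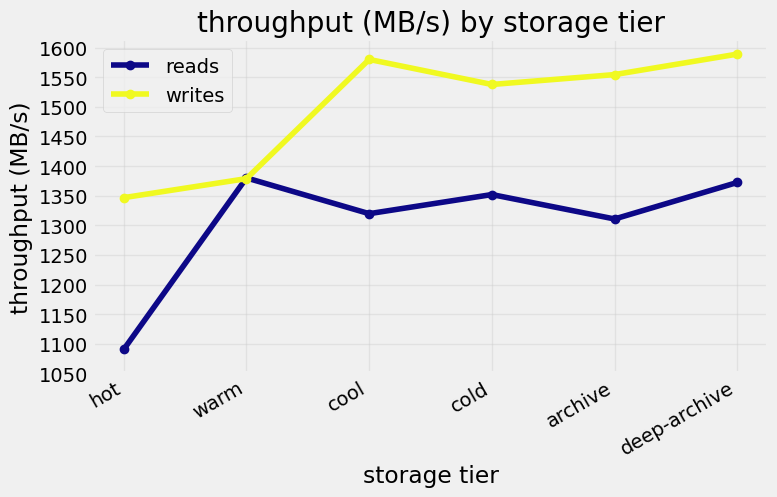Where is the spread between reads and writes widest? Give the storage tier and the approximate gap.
cool, ≈ 300 MB/s

cool: reads ≈ 1300, writes ≈ 1600 → gap ≈ 300. Next-largest (hot) is only ≈ 250.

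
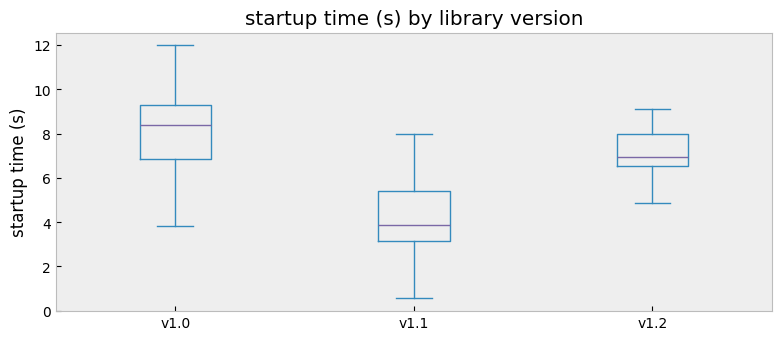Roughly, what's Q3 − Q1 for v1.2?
Q3 ≈ 8.0, Q1 ≈ 6.5; IQR ≈ 1.5.

≈ 1.5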